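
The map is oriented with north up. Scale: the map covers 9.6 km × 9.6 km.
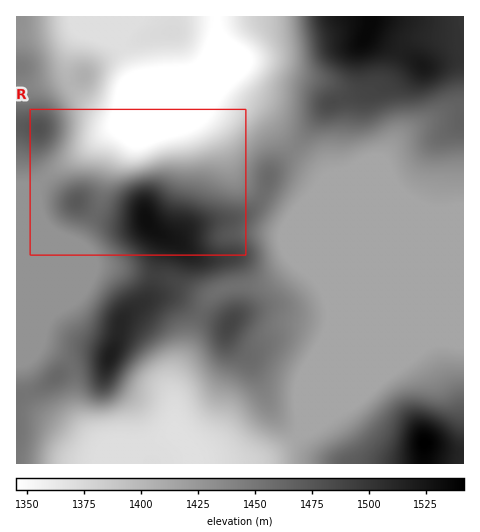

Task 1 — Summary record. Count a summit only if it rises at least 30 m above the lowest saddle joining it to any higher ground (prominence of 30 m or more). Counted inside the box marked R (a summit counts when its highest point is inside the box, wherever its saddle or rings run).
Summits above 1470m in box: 2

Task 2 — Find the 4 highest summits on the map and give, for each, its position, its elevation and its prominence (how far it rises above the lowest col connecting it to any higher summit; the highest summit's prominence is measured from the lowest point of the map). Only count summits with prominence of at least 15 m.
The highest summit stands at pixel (425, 442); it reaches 1542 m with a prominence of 197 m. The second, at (147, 221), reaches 1531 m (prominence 91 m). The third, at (110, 356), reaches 1519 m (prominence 26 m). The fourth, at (230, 323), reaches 1488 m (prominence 24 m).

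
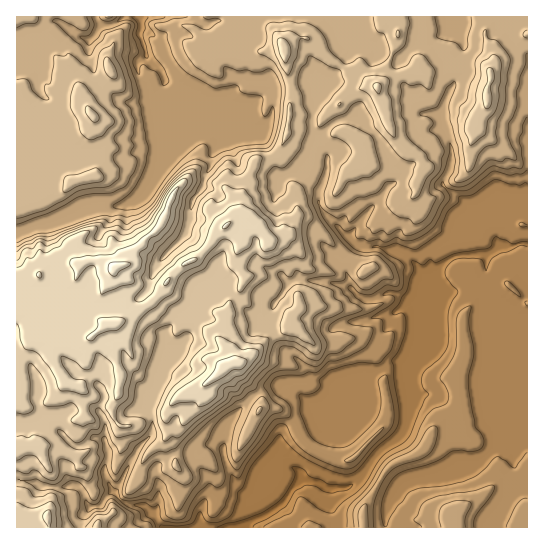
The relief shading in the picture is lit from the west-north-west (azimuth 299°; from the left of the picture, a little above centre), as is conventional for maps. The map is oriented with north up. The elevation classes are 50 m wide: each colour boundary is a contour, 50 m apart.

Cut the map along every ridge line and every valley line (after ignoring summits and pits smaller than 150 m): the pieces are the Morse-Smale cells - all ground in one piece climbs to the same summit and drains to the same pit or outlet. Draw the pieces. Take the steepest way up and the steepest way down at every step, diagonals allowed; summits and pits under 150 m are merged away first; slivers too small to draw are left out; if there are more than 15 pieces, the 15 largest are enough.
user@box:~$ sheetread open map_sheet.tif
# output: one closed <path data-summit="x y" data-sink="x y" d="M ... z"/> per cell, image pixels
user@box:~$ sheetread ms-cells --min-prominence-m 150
<path data-summit="115 267" data-sink="243 527" d="M453 16l-59 0 3 10 0 17-12 26-1 9-6 9-7-3-10-11-12-1-18-11-22-22-8-2-15 7-2 7 7 34 0 18-3 28-7 18-8 7-15 3-3 3-14 33-1 19-25 21-8 14-10 10-11 4-11 8-20 28-21 16-19 9-10 0-8-7 2-19 13-19 3-12-12-6-14-1-11 4-21-5-10 5-9 12-9 1-7 6-6 0 1 197 18 3 7 4 36 0 5 4 6 16-8 12 1 9 161 0 6-5 18-8 12-8 22-27 17 3 13 6 15-1 18-15 13-20 16-12 11-12 5-19 0-13-4-10 0-14 4-12 18-22 2-6-4-38 8-20 13-14 9-5 34-1 10-8 14 0 15-4-1-39-29 1-7 4-5 8-11-5-9-11-16-9-7-7 8-19 1-16-11-35 3-12 16-34 4-19z"/><path data-summit="115 267" data-sink="141 17" d="M393 16l-252 0-1 21 5 12 0 8-8 5 0 7 8 26 4 42 6 10 14 5 3-1-24 40-14 13-41 4-35 13-24 6-17 8-1 47 6 1 3-4 13-3 9-12 10-5 21 5 11-4 9 0 17 7-3 12-13 19-2 19 8 7 10 0 30-16 10-9 20-28 11-8 11-4 10-10 8-14 25-21 1-19 14-33 3-3 15-3 8-7 7-18 3-28 0-18-7-39 11-7 14 0 22 22 18 11 12 1 10 11 7 3 6-9 1-9 12-26 0-17z"/><path data-summit="454 519" data-sink="243 527" d="M527 244l-28 3-10 8-34 1-9 5-13 14-8 20 4 38-2 6-18 22-4 12 0 14 4 10 0 13-5 19-11 12-16 12-13 20-18 15-15 1-13-6-17-3-22 27-12 8-18 8-4 5 283-1z"/><path data-summit="93 115" data-sink="141 17" d="M139 16l-14 0-15 9-9 0-6-9-79 1 0 104 14-2 31 8 29-15 5 5-2 14 6 12-4 32-22 6-11 12-23 14-22 5 0 23 17-8 24-6 35-13 41-4 14-13 23-37-6-5-10-2-6-10-4-42-8-26 0-7 8-5 0-8-5-12 1-16z"/><path data-summit="487 98" data-sink="243 527" d="M527 16l-74 1 11 33-4 19-16 34-3 12 11 35-1 16-8 19 7 7 16 9 9 11 11 5 3-6 9-6 30-2z"/><path data-summit="93 115" data-sink="243 527" d="M90 112l-29 15-31-8-14 3 1 90 22-5 23-14 11-12 22-6 4-32-6-12 2-14z"/><path data-summit="47 517" data-sink="243 527" d="M23 480l-7 1 1 47 64-1 0-8 8-12-6-16-5-4-36 0-7-4z"/><path data-summit="115 267" data-sink="141 17" d="M123 16l-26 0-1 3 5 6 9 0 11-5z"/>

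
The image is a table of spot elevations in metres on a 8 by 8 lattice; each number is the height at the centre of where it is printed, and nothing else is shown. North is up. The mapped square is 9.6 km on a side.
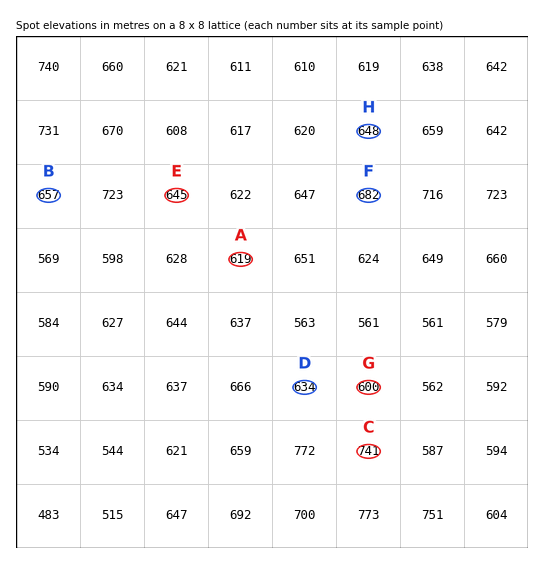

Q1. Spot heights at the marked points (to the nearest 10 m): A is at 620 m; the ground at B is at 660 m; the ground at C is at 740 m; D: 630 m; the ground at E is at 640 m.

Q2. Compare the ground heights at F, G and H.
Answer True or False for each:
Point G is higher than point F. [False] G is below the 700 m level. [True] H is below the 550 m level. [False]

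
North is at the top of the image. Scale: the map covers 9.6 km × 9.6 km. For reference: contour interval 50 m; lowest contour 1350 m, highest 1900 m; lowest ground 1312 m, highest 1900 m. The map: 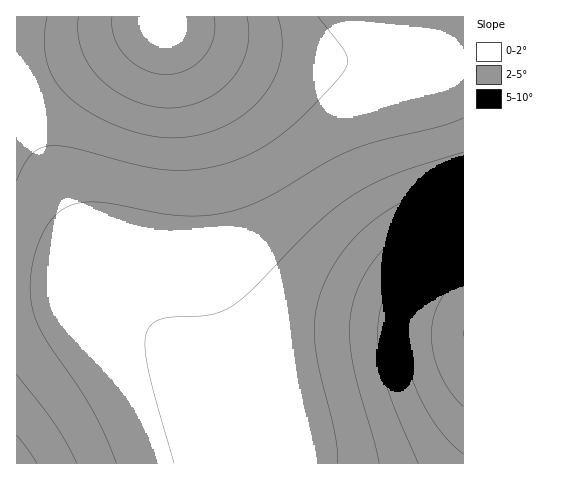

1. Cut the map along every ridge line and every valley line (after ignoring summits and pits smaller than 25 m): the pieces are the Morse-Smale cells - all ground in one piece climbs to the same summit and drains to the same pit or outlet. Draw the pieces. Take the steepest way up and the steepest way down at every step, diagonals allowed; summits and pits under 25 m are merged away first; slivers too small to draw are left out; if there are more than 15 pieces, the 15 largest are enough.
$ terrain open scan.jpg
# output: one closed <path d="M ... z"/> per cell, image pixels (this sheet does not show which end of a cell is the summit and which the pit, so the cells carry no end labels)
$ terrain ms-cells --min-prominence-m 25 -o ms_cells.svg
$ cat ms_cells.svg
<path d="M463 16l-446 0-1 274 65-1 15 2 21 9 23 16 32 31 23 29 9 19 10 42 11 27 238 0z"/><path d="M81 289l-65 2 0 172 208 1-10-27-12-48-24-35-30-31-25-20-13-7z"/>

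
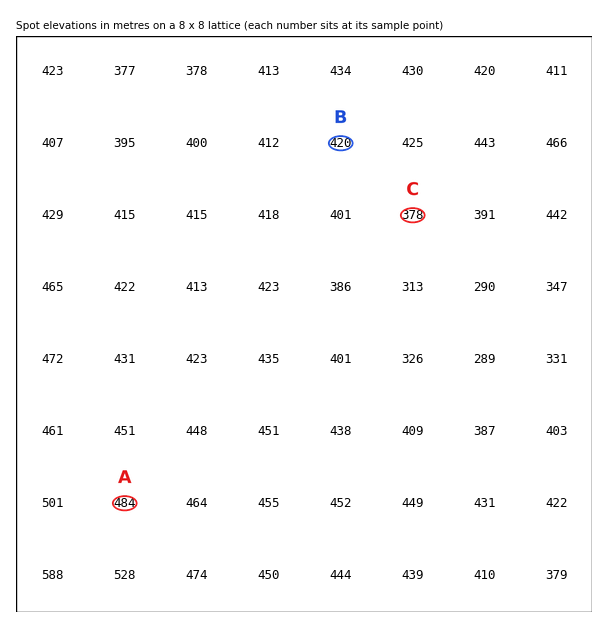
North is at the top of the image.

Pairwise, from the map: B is above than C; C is below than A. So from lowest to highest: C B A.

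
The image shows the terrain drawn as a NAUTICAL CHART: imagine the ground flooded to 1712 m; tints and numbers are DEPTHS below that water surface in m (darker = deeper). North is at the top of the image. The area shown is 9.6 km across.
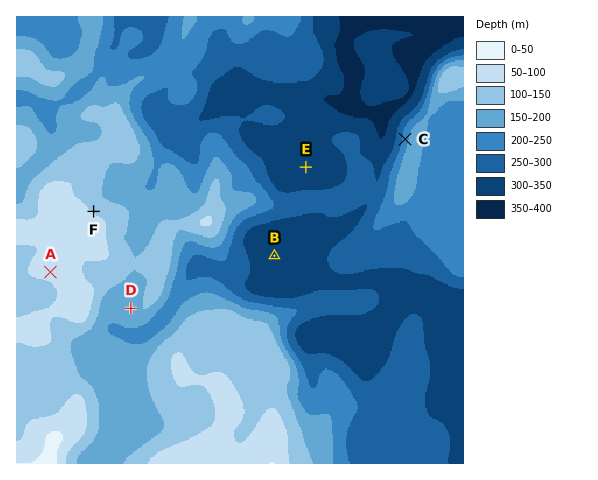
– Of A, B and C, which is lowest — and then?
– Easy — B C A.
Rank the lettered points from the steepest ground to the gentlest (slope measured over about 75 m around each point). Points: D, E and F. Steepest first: F D E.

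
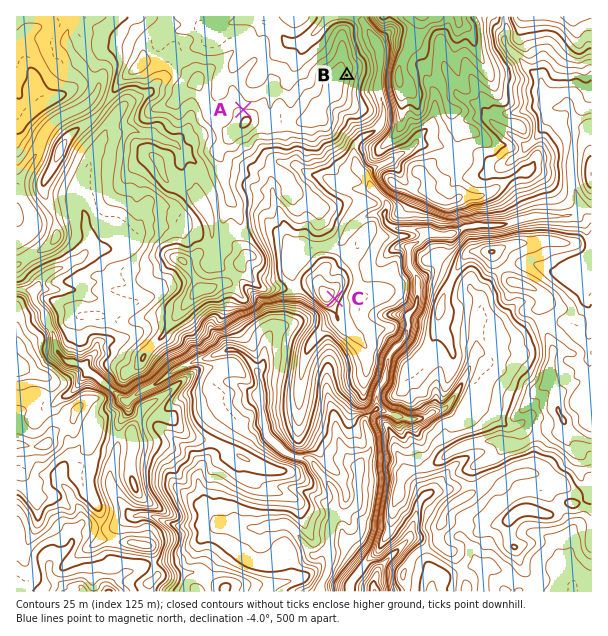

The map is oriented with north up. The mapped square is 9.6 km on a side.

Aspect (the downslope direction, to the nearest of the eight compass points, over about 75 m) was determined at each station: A N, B E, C SE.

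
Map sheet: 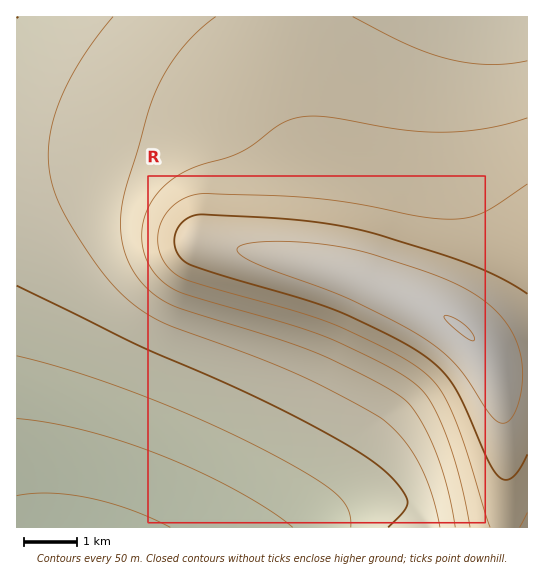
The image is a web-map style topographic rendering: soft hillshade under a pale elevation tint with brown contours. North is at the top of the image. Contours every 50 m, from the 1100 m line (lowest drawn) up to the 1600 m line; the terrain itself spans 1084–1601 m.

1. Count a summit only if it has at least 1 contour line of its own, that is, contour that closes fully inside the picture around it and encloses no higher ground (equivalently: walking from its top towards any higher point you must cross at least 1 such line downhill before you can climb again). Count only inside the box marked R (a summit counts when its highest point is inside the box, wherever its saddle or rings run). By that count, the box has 1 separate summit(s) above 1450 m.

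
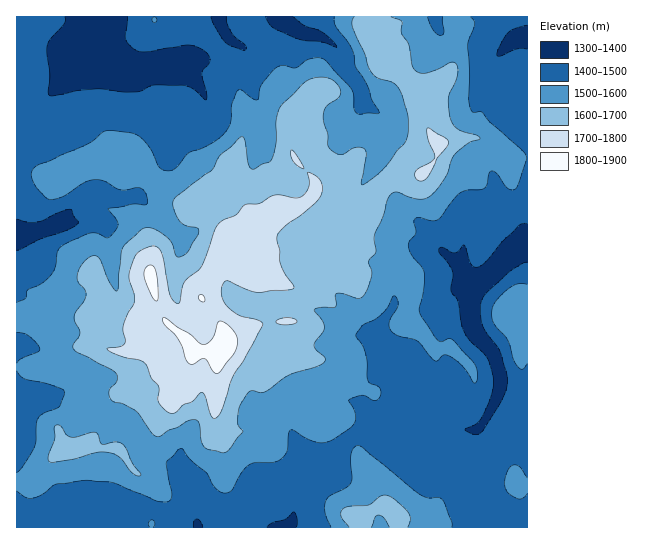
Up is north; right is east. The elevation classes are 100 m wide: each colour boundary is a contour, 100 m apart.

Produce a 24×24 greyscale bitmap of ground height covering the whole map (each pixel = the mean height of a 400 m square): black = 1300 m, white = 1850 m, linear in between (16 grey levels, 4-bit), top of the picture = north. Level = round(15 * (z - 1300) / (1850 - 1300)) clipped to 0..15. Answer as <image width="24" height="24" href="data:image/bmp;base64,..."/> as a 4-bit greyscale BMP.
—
<image width="24" height="24" href="data:image/bmp;base64,Qk2WAQAAAAAAAHYAAAAoAAAAGAAAABgAAAABAAQAAAAAACABAAATCwAAEwsAABAAAAAAAAAAAAAAABEREQAiIiIAMzMzAERERABVVVUAZmZmAHd3dwCIiIgAmZmZAKqqqgC7u7sAzMzMAN3d3QDu7u4A////AERERFU0VDRYmIZUVVVERWVFVURWeGVVVWdmaHVWZVRVZlVVVliYiGZ4dmVVVVVUVVeIh4iKh2ZlVUQzRUVniKurh2ZmVURUNUVnibzMmHdmZUVVNGZ3ms3euZiHVVVVNVaKu93u2pmHVVZTNmeJrN3Ny7qGVWVCVmZ5m9zcqqmXdmUyVlZ5i9rLvLqphmUxNUV4e8ms3buqh2QjIiNWaaic3Lqql2Q0QTMkV3iazcqaqGZURFVUVWiZqrupmIhlVVZmdmaJqJqpiap2ZlVmd1VomKqIiJuXdlRFZVRFd5mHdpuYZUNEREQ0ZpqHVpqGVEMzMzM0VnmmWJmFREMiISIjRGZkiZiFRDMiEzMzNERFmoZ1MzMhFFQzRCNHmYZlQw=="/>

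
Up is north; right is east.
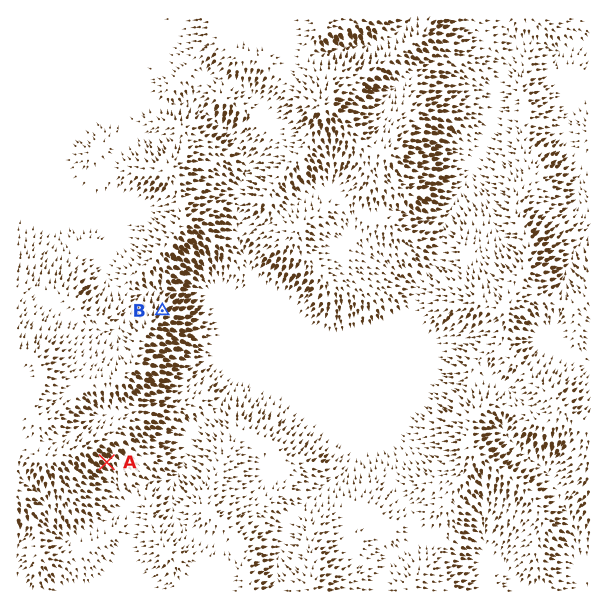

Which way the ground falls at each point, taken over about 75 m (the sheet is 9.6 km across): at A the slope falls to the SE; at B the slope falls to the NE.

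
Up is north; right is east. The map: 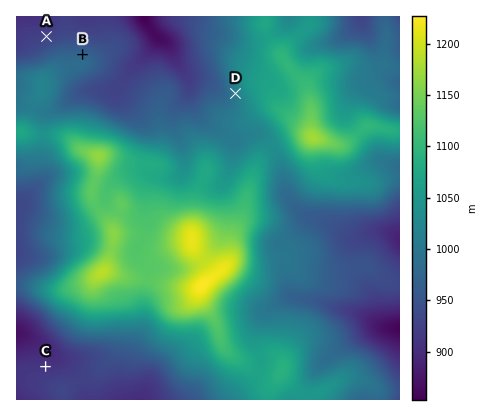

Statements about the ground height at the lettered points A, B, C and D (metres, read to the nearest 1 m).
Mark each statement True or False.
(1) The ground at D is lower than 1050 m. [True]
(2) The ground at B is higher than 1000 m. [False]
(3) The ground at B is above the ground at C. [True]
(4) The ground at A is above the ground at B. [False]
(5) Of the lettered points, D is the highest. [True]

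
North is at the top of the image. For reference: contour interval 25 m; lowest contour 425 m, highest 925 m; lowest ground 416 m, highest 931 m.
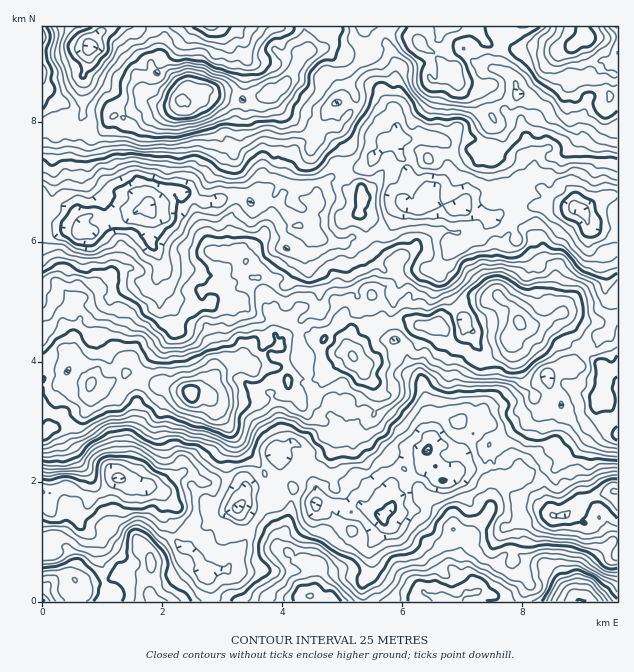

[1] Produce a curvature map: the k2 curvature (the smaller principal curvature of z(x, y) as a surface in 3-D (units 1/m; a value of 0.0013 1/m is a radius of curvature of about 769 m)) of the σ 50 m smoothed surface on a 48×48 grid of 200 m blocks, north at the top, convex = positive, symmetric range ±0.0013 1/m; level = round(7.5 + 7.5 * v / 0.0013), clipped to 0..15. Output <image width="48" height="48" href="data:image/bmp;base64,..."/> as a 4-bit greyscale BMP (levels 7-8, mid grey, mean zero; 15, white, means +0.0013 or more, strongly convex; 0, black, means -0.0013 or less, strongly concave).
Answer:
<image width="48" height="48" href="data:image/bmp;base64,Qk32BAAAAAAAAHYAAAAoAAAAMAAAADAAAAABAAQAAAAAAIAEAAATCwAAEwsAABAAAAAAAAAAAAAAABEREQAiIiIAMzMzAERERABVVVUAZmZmAHd3dwCIiIgAmZmZAKqqqgC7u7sAzMzMAN3d3QDu7u4A////ACJMQhSGV2M4ZZRqlqcHZHZZN4d0EHmphGJpQkRlNGJEJmZZhkEBRYp0OLZ0ADmrRISJJIVWNCIjQQAQI0VRVoVBV2QBJxNlMQCIFVNrcFN1N0d3i1hhaVNnVCJTTHd1ABIyQjhoQCYjFJmVlhEBVSRTQ0B3NohzRGhwMi2jFWNoYGgyIDV0MklUSIEEYlQyKSIRlgdiNWZJFHeUF1d2BGRKpDQCQQIhMwRxaVI0QDlQBUVVAjAiMyIYk1lTQAAltiiBBmREEmlUA1NDARU1U2hDU3lkQyQAIgABMTEAFXImIVSJBJVmQ1kxRFYlU4gzAEAEYAMiMSEkE4NnKGQkVFMRBGZZgIZXQ4h0EBQocDaEVENVI0NVVXMmQ0Q2M2dHJWaGI3NWcBQlYhNEJXeHJWInYohBJHRFaKVFVFOIMmM3lTIQSJVnQjUTVUglhgNniZdHYkJmRYV5czMmJlRngnM2lVA3lmRmZkQ5dJIpN2W3I4FHdFZIV0Q1ZSJ4WWVmYyVGhbFHSKOKJYJZVGNVd2JTECMkZFJGl1ZYd2M5KPSYMzSGFTJHW3A2VUETNyNlczZXlVZYRmVjA0SUVkGWVTA4RnVTIQY1dUYlgndFZ1WTS1ZkOTh4UyB3R6VqYAMxpVdVQ4lSRWeEh0JCNHmFZSRodlOKljMiZEqEVniFAhMzhzhxZkh0IBVWVQWnWDNUE1WEdnR1EjVydkpjaEdGUXiYIRWGl1VUE0dGR0VCVDpUMhNSQnVHZHh6AEQ6hUiEZEZzM4lBVUAjQHg4UkcwQlQWEYU2cVqVI2WKRDQyRWdFQ5Y5c5crQ3YGRZqGRoinEnhnV2JDNpdmZlMENWJ6cmQwRWylF1R3I3ZCeHZyJTM1doZUJVMkBBABJ2ZzIVUzFFd0V2hRRmeFeEZTVnVkaYNRGHRDR4xBM0lCJGcweVuGl0AFRCJGSWhyACMQRTQwhjAABpczZXhVVVczMEIiE4hydRZQaEVgJENDQRNTJIg3UYU2FaZ3M2dnZ1JVaFZgRIhDJUETNFQXcUQEM5WIJAAyACRFISEAakM0SHYzMzAAEVVkMzWYEjJEQHl2VUMEAjRZc0Q0ISUxEzRFNGa2JWM1ZDMmZHQ3UXZmREM1YyZZk1REQDMSRwIyYURCZTM2V2RUNUNlRyRplAhHlBIgdhizSJqFVGdEU1ZIhVNlVkVmVCVDtilhM1eDSnREQTd2dXh2d1aXdSNEZTVBZzJUExEARAJlViNleEdVN3R3d2MhVzaGNZhDYXEzAXyENWZUYyNhS3RliqhUZYZ2YVhjQ0Z2MVgyVVhUiFdwaVVVfJmEJohFQgOUMSNmdiIldCdwmHRAVChheYi1FpiDRyNzFBqlpnhxE1lyJVYgV3dwS7h2JGWXFUYhQiumlzkwOGRmZ4YwKGlDFYYRMAA1IEdVcQNItCADSlMjZiMwE3eYQCQjMUZXlFlIcEVUMEVINrd0BHMQA3VHQ0ZEU3lnlmREMqpVEmdGVpaLZ5MjAFQjdUQlVDMTI1YmU4QndGMjNUVrhw=="/>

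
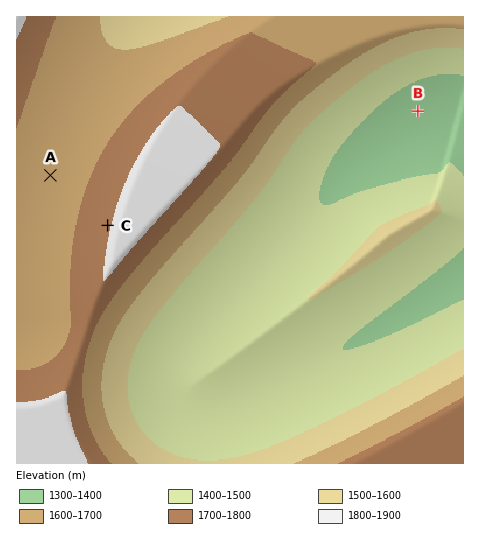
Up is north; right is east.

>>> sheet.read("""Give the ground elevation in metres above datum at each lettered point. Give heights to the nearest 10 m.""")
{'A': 1660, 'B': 1350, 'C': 1790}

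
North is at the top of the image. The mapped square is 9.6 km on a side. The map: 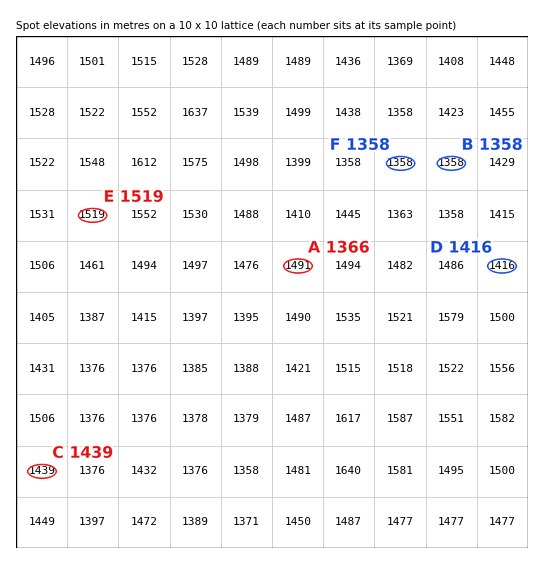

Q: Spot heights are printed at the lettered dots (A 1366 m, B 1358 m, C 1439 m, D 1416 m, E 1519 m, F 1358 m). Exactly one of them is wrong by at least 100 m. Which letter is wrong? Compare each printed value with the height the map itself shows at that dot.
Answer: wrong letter A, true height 1491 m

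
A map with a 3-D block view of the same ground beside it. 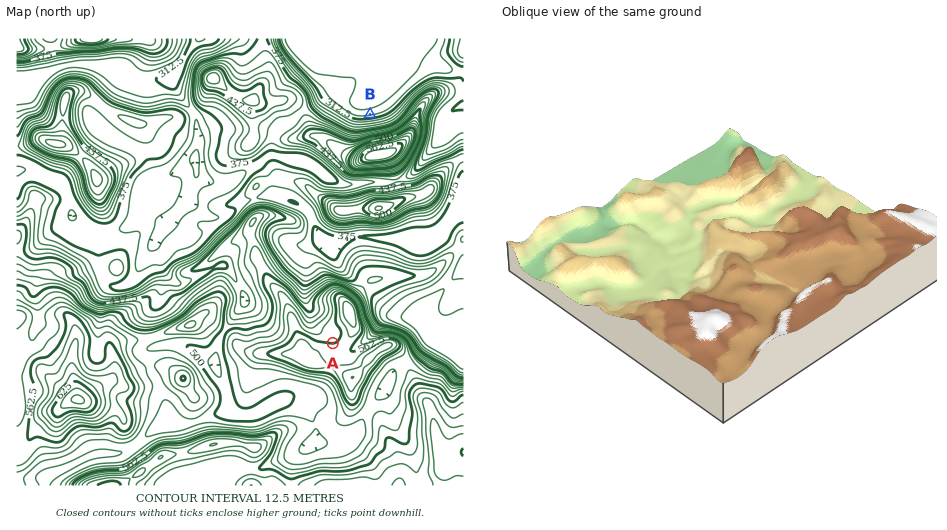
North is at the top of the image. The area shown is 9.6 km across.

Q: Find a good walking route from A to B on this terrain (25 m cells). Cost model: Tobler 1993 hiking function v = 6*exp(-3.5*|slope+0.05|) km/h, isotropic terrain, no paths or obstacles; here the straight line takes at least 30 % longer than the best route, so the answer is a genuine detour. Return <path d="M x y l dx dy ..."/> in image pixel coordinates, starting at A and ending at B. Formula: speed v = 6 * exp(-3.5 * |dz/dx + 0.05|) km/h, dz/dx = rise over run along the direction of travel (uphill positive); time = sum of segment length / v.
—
<path d="M333 343l-3-3-9-19 0-6-3-7-3-2-2-5 0-75 2-4 0-28 14-28 0-10 7-14 3-2 14-7 16-16 1-3"/>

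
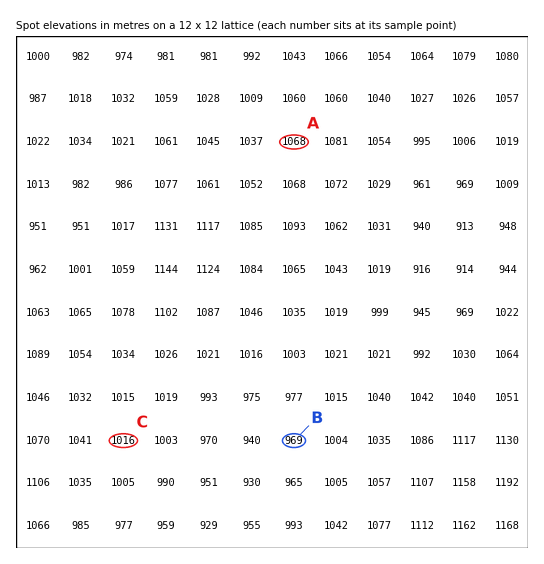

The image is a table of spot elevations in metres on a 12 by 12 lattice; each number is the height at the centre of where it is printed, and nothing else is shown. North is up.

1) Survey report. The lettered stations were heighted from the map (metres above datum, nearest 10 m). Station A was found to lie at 1070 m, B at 970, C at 1020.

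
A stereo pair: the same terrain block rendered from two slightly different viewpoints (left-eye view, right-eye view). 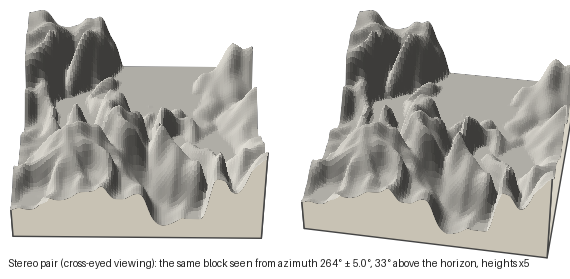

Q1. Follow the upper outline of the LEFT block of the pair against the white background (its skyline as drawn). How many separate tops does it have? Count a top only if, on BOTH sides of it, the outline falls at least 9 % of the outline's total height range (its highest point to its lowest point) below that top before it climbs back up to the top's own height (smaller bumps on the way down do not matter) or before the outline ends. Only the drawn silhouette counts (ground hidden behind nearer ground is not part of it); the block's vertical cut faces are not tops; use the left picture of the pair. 2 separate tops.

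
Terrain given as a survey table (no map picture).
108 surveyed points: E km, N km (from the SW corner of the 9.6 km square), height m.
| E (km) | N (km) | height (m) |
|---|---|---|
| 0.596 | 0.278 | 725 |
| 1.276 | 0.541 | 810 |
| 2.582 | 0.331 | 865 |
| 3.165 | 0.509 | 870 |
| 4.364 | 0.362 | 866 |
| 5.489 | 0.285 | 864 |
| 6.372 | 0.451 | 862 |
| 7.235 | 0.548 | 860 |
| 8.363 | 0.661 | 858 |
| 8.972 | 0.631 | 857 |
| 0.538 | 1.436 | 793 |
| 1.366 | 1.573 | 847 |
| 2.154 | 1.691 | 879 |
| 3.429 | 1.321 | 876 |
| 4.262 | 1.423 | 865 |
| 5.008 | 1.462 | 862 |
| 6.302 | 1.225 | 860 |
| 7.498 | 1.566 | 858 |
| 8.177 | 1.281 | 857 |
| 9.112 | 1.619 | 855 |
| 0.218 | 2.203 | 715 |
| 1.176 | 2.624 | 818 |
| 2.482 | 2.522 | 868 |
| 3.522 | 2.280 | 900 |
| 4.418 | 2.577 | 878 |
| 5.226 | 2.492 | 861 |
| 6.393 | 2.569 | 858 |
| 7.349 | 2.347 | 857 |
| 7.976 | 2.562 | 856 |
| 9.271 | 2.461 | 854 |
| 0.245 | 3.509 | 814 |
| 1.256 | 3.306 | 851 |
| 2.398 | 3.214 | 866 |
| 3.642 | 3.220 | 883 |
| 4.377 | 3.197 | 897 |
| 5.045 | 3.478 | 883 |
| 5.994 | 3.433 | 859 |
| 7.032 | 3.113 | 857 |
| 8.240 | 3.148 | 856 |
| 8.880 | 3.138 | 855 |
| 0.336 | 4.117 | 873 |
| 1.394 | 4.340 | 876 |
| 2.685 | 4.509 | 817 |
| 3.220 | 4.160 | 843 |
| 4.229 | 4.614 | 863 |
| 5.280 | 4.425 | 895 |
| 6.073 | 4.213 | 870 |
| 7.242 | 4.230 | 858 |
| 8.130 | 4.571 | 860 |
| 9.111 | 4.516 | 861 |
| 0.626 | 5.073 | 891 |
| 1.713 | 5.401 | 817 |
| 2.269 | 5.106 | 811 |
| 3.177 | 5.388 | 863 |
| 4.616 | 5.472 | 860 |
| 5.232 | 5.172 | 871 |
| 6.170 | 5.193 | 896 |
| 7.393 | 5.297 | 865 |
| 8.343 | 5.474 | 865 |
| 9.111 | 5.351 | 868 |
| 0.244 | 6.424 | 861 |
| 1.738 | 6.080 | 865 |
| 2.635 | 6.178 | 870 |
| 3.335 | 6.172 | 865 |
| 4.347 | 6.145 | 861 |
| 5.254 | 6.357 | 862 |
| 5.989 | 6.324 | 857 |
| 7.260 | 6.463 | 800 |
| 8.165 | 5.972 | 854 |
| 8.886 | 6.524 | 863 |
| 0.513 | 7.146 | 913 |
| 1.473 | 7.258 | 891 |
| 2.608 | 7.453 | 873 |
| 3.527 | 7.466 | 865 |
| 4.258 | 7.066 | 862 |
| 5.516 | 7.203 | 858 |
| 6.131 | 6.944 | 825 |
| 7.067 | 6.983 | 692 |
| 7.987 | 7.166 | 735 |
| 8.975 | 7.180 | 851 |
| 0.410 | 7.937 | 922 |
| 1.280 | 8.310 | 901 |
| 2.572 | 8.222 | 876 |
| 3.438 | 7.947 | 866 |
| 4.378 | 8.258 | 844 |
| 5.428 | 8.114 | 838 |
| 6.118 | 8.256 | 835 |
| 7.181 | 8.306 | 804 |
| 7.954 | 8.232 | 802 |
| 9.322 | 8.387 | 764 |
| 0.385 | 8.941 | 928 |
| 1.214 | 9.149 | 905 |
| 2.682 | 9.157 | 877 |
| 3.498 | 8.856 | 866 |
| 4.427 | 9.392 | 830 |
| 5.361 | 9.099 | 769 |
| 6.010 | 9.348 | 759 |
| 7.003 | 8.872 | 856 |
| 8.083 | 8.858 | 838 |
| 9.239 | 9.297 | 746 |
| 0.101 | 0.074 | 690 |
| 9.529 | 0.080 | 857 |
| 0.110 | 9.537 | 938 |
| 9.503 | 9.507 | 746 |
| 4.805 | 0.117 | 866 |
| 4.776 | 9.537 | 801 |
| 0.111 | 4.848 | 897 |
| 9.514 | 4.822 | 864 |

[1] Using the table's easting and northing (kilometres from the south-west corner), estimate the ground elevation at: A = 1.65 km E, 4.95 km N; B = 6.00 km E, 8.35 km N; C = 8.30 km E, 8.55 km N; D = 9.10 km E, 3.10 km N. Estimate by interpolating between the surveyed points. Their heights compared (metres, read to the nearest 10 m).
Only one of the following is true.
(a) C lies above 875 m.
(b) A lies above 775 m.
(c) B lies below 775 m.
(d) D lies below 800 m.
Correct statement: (b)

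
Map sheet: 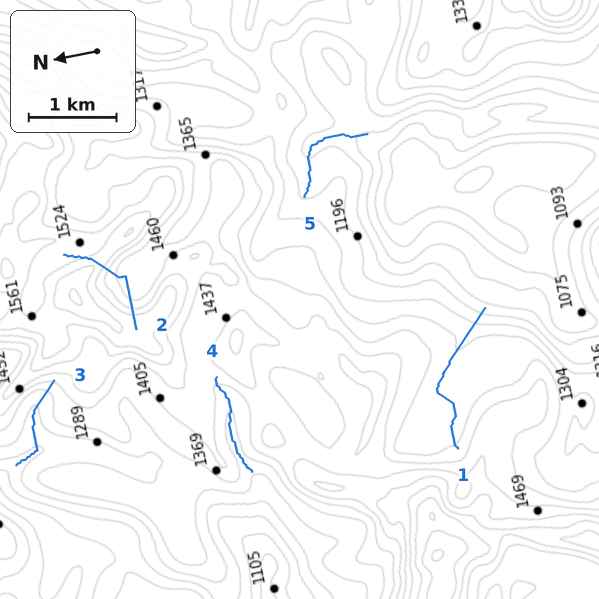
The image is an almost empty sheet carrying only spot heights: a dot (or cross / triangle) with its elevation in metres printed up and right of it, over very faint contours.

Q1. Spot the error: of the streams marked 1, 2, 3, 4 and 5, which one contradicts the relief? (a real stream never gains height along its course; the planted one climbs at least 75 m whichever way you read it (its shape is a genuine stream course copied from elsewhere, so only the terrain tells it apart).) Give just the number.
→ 2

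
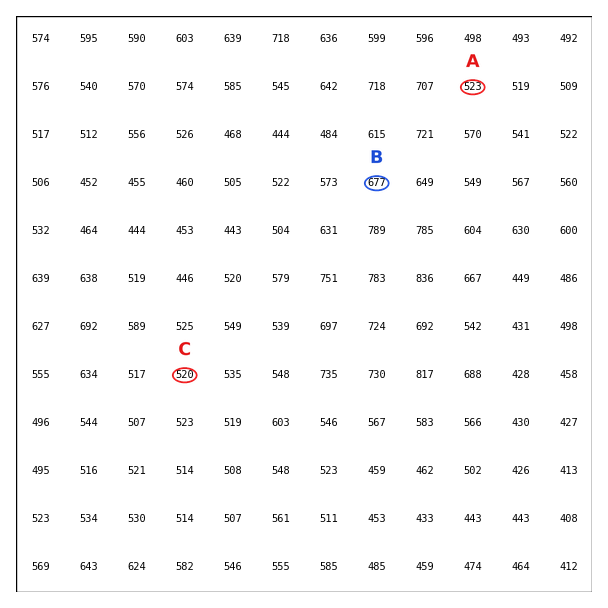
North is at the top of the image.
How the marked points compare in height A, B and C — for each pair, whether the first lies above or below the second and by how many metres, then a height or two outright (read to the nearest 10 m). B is above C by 160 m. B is above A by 160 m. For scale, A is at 520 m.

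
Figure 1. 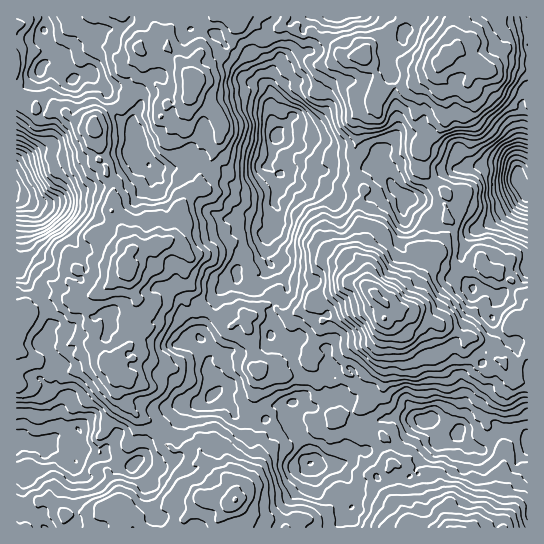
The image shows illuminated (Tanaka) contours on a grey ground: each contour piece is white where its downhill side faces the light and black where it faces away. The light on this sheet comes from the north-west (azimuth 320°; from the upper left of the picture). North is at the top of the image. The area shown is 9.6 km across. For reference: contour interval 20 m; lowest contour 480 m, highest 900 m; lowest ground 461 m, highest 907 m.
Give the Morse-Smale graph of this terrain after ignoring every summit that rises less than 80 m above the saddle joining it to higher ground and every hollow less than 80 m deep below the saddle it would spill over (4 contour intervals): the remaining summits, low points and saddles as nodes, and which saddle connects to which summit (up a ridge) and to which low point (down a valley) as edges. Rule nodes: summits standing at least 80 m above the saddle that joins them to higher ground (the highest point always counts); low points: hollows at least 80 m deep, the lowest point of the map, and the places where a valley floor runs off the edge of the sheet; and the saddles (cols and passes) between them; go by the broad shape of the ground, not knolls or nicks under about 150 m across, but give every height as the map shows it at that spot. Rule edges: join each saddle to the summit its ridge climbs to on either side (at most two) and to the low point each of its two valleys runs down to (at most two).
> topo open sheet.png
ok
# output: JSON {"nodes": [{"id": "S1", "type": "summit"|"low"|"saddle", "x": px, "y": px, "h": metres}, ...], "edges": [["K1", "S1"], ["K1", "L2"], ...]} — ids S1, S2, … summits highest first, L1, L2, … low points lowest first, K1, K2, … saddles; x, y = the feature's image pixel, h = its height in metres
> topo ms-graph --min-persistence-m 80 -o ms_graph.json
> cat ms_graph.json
{"nodes": [
{"id": "S1", "type": "summit", "x": 377, "y": 297, "h": 907},
{"id": "S2", "type": "summit", "x": 449, "y": 55, "h": 878},
{"id": "S3", "type": "summit", "x": 125, "y": 263, "h": 836},
{"id": "S4", "type": "summit", "x": 459, "y": 527, "h": 823},
{"id": "S5", "type": "summit", "x": 235, "y": 501, "h": 822},
{"id": "L1", "type": "low", "x": 518, "y": 178, "h": 461},
{"id": "L2", "type": "low", "x": 17, "y": 187, "h": 472},
{"id": "L3", "type": "low", "x": 275, "y": 138, "h": 549},
{"id": "L4", "type": "low", "x": 423, "y": 422, "h": 588},
{"id": "L5", "type": "low", "x": 18, "y": 441, "h": 601},
{"id": "K1", "type": "saddle", "x": 303, "y": 33, "h": 739},
{"id": "K2", "type": "saddle", "x": 205, "y": 165, "h": 736},
{"id": "K3", "type": "saddle", "x": 433, "y": 183, "h": 715},
{"id": "K4", "type": "saddle", "x": 159, "y": 429, "h": 712},
{"id": "K5", "type": "saddle", "x": 211, "y": 314, "h": 709},
{"id": "K6", "type": "saddle", "x": 273, "y": 306, "h": 700},
{"id": "K7", "type": "saddle", "x": 390, "y": 447, "h": 677},
{"id": "K8", "type": "saddle", "x": 258, "y": 414, "h": 665}],
"edges": [["K1", "S2"], ["K1", "L1"], ["K1", "L3"], ["K2", "S2"], ["K2", "S3"], ["K2", "L2"], ["K2", "L3"], ["K3", "S1"], ["K3", "S2"], ["K3", "L1"], ["K3", "L3"], ["K4", "S3"], ["K4", "S5"], ["K4", "L4"], ["K4", "L5"], ["K5", "S1"], ["K5", "S3"], ["K5", "L3"], ["K5", "L4"], ["K6", "S1"], ["K6", "L3"], ["K6", "L4"], ["K7", "S1"], ["K7", "S4"], ["K7", "L4"], ["K8", "S1"], ["K8", "S5"], ["K8", "L4"]]}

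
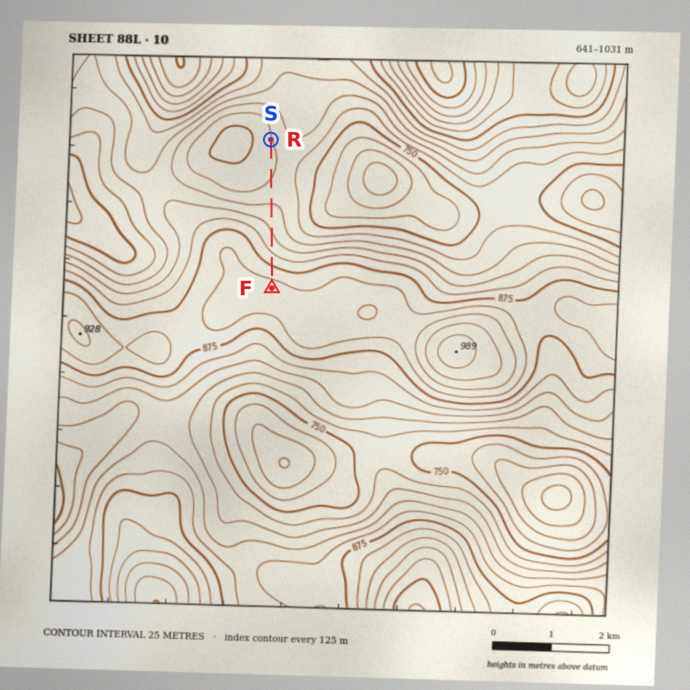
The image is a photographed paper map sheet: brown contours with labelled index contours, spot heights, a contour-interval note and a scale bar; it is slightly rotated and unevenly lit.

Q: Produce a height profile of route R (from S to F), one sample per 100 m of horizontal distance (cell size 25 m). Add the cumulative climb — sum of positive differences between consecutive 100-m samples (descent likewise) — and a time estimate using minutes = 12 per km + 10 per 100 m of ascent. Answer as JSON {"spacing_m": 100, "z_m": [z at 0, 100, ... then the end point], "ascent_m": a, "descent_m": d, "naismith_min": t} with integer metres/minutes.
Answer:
{"spacing_m": 100, "z_m": [773, 772, 770, 770, 770, 771, 773, 776, 780, 786, 792, 799, 804, 810, 815, 820, 825, 830, 836, 843, 853, 863, 874, 885, 896, 905, 911, 911], "ascent_m": 141, "descent_m": 3, "naismith_min": 45}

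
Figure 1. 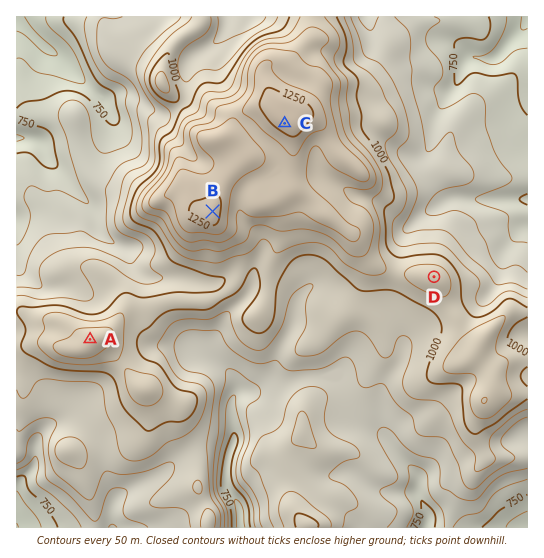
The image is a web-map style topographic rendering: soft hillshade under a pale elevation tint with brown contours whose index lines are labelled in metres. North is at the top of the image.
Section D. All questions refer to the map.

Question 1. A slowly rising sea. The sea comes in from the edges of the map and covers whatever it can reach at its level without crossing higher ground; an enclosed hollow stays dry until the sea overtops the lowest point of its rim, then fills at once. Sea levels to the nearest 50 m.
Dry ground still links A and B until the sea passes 1000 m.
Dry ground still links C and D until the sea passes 1050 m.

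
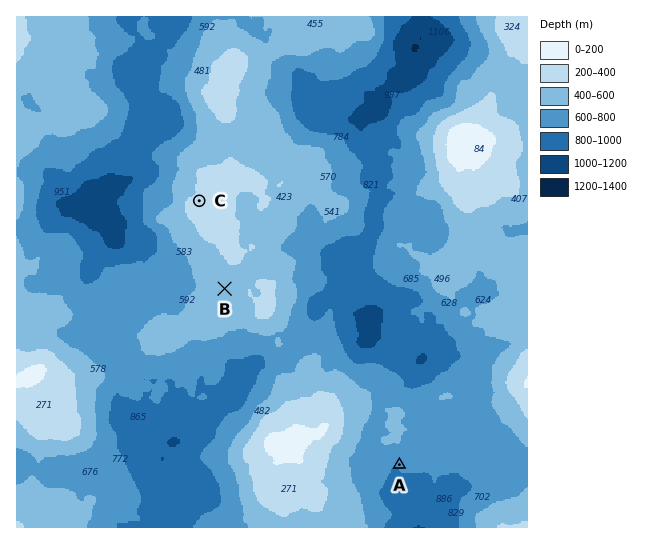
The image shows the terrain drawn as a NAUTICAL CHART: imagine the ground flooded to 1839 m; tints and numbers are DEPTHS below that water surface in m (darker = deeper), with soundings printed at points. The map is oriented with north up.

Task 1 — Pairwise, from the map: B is below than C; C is above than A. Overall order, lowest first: A B C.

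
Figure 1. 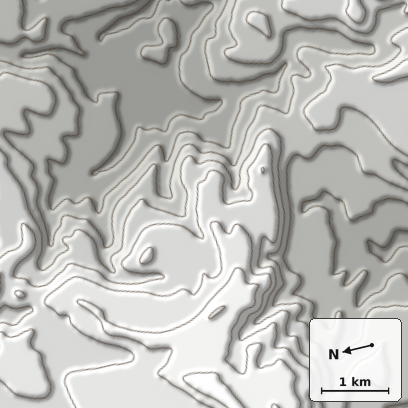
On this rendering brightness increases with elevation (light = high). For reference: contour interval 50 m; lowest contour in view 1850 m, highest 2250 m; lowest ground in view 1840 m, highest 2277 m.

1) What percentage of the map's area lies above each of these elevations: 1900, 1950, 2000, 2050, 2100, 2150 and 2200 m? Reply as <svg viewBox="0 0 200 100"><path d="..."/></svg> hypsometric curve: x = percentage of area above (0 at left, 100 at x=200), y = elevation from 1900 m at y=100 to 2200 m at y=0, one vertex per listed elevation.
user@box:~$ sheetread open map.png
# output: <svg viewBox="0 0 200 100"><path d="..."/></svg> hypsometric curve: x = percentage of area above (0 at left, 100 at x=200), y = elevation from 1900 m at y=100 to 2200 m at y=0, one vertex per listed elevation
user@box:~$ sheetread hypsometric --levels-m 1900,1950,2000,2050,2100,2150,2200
<svg viewBox="0 0 200 100"><path d="M183 100l-29-17-35-16-31-17-25-17-26-16-24-17"/></svg>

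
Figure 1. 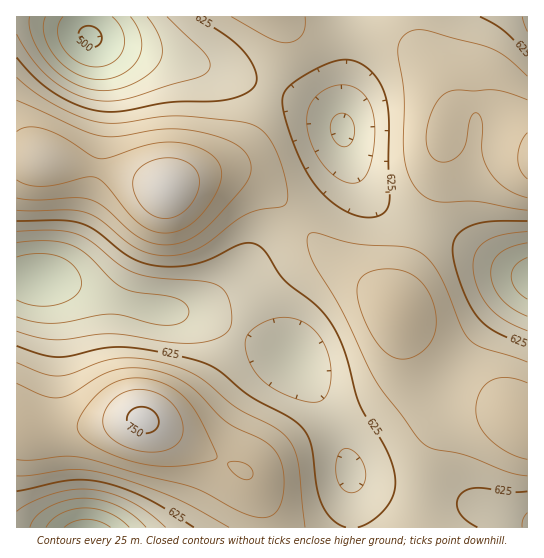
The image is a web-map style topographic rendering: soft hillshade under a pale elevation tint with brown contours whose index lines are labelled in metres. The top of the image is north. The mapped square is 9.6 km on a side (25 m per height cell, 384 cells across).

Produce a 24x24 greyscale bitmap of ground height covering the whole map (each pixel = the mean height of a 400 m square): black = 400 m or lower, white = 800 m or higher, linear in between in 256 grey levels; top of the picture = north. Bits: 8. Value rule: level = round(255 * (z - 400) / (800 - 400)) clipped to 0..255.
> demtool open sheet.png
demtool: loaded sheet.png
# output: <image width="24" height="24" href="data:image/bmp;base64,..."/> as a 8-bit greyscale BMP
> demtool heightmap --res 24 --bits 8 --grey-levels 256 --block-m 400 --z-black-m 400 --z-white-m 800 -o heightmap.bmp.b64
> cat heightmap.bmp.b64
<image width="24" height="24" href="data:image/bmp;base64,Qk12BgAAAAAAADYEAAAoAAAAGAAAABgAAAABAAgAAAAAAEACAAATCwAAEwsAAAABAAAAAAAAAAAAAAEBAQACAgIAAwMDAAQEBAAFBQUABgYGAAcHBwAICAgACQkJAAoKCgALCwsADAwMAA0NDQAODg4ADw8PABAQEAAREREAEhISABMTEwAUFBQAFRUVABYWFgAXFxcAGBgYABkZGQAaGhoAGxsbABwcHAAdHR0AHh4eAB8fHwAgICAAISEhACIiIgAjIyMAJCQkACUlJQAmJiYAJycnACgoKAApKSkAKioqACsrKwAsLCwALS0tAC4uLgAvLy8AMDAwADExMQAyMjIAMzMzADQ0NAA1NTUANjY2ADc3NwA4ODgAOTk5ADo6OgA7OzsAPDw8AD09PQA+Pj4APz8/AEBAQABBQUEAQkJCAENDQwBEREQARUVFAEZGRgBHR0cASEhIAElJSQBKSkoAS0tLAExMTABNTU0ATk5OAE9PTwBQUFAAUVFRAFJSUgBTU1MAVFRUAFVVVQBWVlYAV1dXAFhYWABZWVkAWlpaAFtbWwBcXFwAXV1dAF5eXgBfX18AYGBgAGFhYQBiYmIAY2NjAGRkZABlZWUAZmZmAGdnZwBoaGgAaWlpAGpqagBra2sAbGxsAG1tbQBubm4Ab29vAHBwcABxcXEAcnJyAHNzcwB0dHQAdXV1AHZ2dgB3d3cAeHh4AHl5eQB6enoAe3t7AHx8fAB9fX0Afn5+AH9/fwCAgIAAgYGBAIKCggCDg4MAhISEAIWFhQCGhoYAh4eHAIiIiACJiYkAioqKAIuLiwCMjIwAjY2NAI6OjgCPj48AkJCQAJGRkQCSkpIAk5OTAJSUlACVlZUAlpaWAJeXlwCYmJgAmZmZAJqamgCbm5sAnJycAJ2dnQCenp4An5+fAKCgoAChoaEAoqKiAKOjowCkpKQApaWlAKampgCnp6cAqKioAKmpqQCqqqoAq6urAKysrACtra0Arq6uAK+vrwCwsLAAsbGxALKysgCzs7MAtLS0ALW1tQC2trYAt7e3ALi4uAC5ubkAurq6ALu7uwC8vLwAvb29AL6+vgC/v78AwMDAAMHBwQDCwsIAw8PDAMTExADFxcUAxsbGAMfHxwDIyMgAycnJAMrKygDLy8sAzMzMAM3NzQDOzs4Az8/PANDQ0ADR0dEA0tLSANPT0wDU1NQA1dXVANbW1gDX19cA2NjYANnZ2QDa2toA29vbANzc3ADd3d0A3t7eAN/f3wDg4OAA4eHhAOLi4gDj4+MA5OTkAOXl5QDm5uYA5+fnAOjo6ADp6ekA6urqAOvr6wDs7OwA7e3tAO7u7gDv7+8A8PDwAPHx8QDy8vIA8/PzAPT09AD19fUA9vb2APf39wD4+PgA+fn5APr6+gD7+/sA/Pz8AP39/QD+/v4A////AHdmWFRdboCOmaOrr6ufkouNlJmYko2Jg4h/dnR8ipeiqrK4ua+di4KEjpWWkY2NjaCcmJmhq7O3uby/vLCbh32BjZaZl5aan7SzsrbAys3Jw7+8t6qXhn+EkJqen6Kqsb27vMXS3d3TxbmxqZ6QhoSLlp6ipau1vLu3ucTU393Qvayglo2Fg4iSnKKkp6+4vLCqrLbFzsu+rJ2Qhn16foqYoqWlp62ztaCamqKrr6uil46FfHRzfI2fqauopqipp4yHh4uPjomFg4OBe3V1gJOns7SupqCblHZyc3d4dXFxdn2Af3x+ip2wu7uxpJaKfmBfYmhsbWxudHyChIaLlqa1vbuwnop4aVVVW2Vvdnp8foGEiI6Wn6qzt7SoloFtXltaYW5+jJWXkoyJjJSco6epqqeekH9uYnJxdoGUp7S0qZuSkpieoJ6cnJyYkIZ9dpOSk5urvszMv62fm52emZOQk5eZl5SSkrGysLK8zNnZzbuspaCakIiIkJqgoqKlrMTGwr/DztjZz8G0qqCThX2BkKCpq6uxu8nLxb++xMrLxbuyqJyKenN8kKWvsK+0v8LBuK+rrrO0saynoZWDc256kKWwsa+zu7Wsn5SQk5ibmpmZl5CCdXF8kaSvsa+xtaOSf3JxeICFh4mNkZCIf3yElKStr6+vrY93YFRXY3B5foOKkpWSjYqPmaSqq6upoX1iS0JIWWt3f4aPmJ2blpOWnKKkpKKdknNbSEFKXHB/iZKco6WfmJOVmp6empaQhg=="/>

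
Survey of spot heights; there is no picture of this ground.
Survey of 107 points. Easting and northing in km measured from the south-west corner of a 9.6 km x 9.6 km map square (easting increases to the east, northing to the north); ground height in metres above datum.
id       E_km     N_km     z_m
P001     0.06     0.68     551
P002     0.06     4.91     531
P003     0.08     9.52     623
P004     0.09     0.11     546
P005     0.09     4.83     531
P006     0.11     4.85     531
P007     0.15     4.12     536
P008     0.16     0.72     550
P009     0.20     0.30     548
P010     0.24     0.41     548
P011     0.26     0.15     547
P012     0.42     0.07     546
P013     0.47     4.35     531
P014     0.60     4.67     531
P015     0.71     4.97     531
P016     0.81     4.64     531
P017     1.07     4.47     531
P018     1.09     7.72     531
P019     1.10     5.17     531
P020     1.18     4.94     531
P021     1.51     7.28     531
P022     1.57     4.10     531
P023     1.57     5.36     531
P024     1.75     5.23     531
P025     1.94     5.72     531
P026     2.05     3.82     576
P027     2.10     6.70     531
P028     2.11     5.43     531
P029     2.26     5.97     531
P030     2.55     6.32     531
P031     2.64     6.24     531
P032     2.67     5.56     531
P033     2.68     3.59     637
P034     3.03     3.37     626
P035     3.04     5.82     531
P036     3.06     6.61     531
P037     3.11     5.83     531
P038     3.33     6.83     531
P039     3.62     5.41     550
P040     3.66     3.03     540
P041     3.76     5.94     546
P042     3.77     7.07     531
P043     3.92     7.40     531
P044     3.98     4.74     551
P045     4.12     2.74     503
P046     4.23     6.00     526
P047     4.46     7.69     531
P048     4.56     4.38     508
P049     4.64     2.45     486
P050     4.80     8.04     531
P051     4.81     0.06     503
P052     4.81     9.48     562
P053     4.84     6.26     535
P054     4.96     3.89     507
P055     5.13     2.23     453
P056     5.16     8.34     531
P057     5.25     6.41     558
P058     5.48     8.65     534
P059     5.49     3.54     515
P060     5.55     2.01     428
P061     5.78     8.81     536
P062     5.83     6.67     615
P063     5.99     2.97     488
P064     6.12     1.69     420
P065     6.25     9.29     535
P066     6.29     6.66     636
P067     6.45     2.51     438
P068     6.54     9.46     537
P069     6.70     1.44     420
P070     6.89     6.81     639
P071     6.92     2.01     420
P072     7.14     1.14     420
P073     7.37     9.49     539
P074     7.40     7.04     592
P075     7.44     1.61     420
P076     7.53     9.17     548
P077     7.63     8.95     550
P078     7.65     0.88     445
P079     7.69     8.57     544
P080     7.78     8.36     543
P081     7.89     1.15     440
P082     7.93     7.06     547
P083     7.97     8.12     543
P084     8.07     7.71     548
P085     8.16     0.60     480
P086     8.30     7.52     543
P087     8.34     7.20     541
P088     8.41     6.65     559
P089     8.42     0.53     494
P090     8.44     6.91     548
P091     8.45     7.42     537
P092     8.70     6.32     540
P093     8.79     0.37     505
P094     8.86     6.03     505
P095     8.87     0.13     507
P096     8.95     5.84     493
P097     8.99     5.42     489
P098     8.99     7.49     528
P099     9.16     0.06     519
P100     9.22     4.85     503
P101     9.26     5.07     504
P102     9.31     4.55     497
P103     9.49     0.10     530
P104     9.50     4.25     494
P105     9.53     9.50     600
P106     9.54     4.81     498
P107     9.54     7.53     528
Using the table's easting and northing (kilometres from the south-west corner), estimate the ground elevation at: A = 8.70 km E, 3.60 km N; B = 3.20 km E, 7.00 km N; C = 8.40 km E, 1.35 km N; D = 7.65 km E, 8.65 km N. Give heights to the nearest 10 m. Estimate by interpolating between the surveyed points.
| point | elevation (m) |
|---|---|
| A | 480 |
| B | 530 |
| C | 440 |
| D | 550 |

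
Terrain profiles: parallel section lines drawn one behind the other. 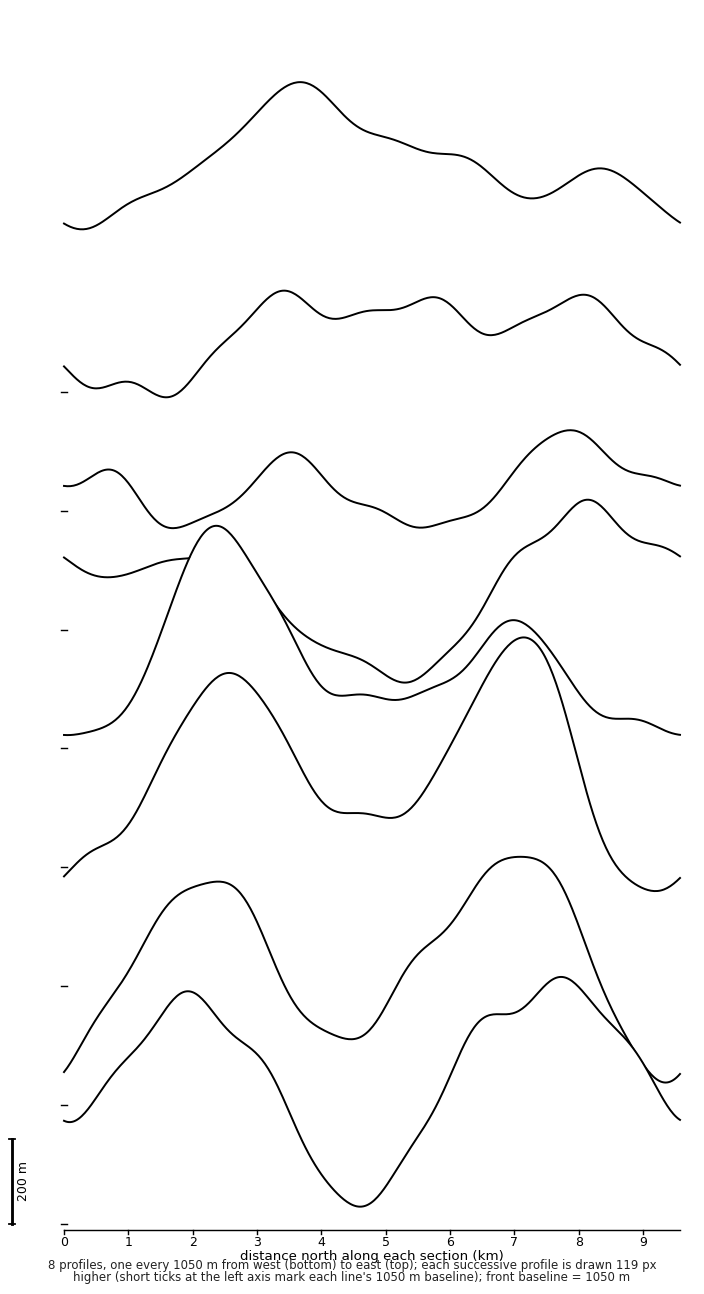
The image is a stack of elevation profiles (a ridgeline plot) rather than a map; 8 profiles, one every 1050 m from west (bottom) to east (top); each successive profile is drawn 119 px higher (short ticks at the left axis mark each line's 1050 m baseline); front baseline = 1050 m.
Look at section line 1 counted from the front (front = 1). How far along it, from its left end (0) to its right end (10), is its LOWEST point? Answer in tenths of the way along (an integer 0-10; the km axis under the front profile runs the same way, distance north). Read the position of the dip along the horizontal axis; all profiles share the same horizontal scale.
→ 5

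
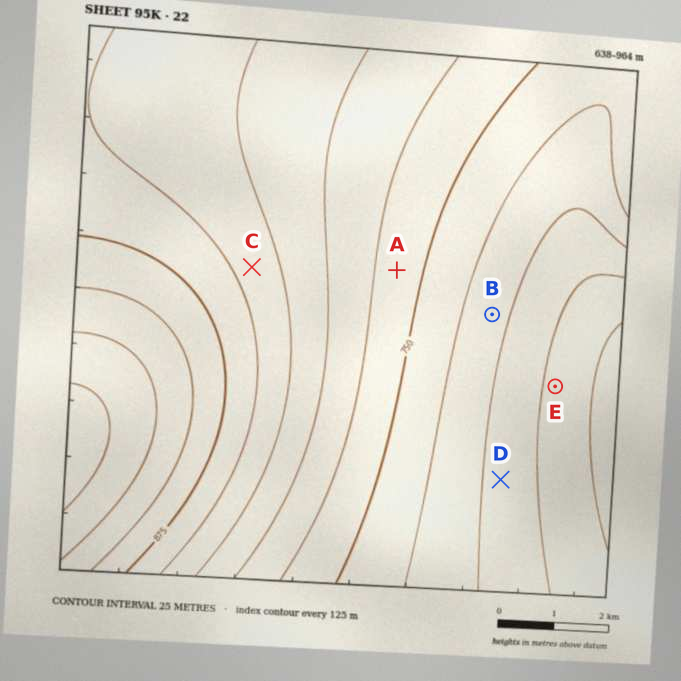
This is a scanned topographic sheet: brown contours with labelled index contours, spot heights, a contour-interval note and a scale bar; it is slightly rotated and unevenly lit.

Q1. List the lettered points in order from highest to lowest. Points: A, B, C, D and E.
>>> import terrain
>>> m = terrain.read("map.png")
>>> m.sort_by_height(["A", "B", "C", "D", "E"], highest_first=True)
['C', 'A', 'B', 'D', 'E']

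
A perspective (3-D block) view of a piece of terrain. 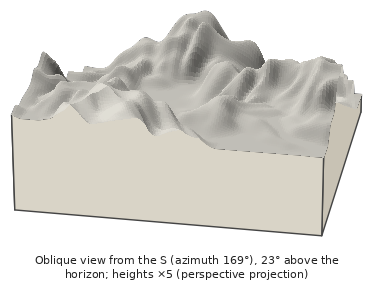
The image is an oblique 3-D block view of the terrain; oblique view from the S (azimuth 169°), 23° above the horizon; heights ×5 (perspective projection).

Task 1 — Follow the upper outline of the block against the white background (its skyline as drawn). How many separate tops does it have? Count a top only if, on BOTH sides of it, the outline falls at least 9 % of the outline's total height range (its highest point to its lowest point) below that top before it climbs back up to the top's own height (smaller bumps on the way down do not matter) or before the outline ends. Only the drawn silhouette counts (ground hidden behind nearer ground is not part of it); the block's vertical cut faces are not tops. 2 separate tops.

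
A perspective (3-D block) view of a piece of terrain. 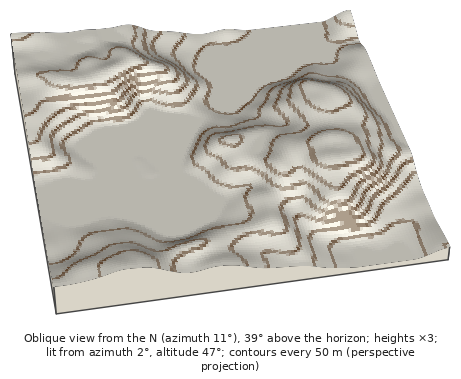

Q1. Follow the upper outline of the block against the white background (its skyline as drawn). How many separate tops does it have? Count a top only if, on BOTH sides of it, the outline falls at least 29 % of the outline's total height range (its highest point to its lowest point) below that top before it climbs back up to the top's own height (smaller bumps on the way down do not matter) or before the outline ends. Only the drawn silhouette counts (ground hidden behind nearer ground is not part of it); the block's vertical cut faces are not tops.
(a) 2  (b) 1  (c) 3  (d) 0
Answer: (d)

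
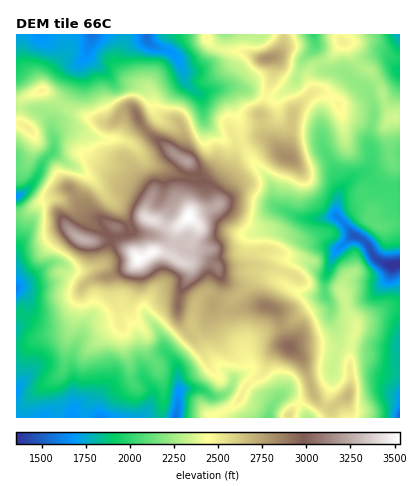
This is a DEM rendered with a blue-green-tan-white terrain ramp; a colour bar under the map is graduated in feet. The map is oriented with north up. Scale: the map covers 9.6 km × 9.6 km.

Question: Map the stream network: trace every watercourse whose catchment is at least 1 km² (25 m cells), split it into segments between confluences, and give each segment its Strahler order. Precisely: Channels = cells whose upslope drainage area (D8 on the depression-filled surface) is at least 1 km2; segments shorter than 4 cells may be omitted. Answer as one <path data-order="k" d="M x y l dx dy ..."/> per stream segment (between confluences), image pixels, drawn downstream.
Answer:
<path data-order="1" d="M100 400l0 18"/><path data-order="1" d="M276 400l-2 4-4 8 0 6-2 0"/><path data-order="1" d="M400 396l0 22"/><path data-order="2" d="M178 392l0 10 0 2 0 6-2 8"/><path data-order="1" d="M16 388l0 4"/><path data-order="2" d="M234 380l-2 4-2 6-6 4-6 2-6 0-10-6-20 0-4 2"/><path data-order="1" d="M140 364l2 12 10 12 0 12-6 12-4 6-42 0"/><path data-order="1" d="M336 360l0-6 2-6 0-14-6-12-2-4 0-14-2-4-4-8"/><path data-order="1" d="M246 352l2 10 0 8-4 4-6 2-4 4"/><path data-order="1" d="M82 334l-6 10-4 12 0 62"/><path data-order="1" d="M194 312l-2 4 0 12 8 8 8 16 26 26 0 2"/><path data-order="1" d="M146 302l-2 2 0 8 14 18 4 6 0 10 2 4 10 10 2 4 2 28"/><path data-order="2" d="M324 292l0-12 10-26 16-18 6 2"/><path data-order="1" d="M266 276l10 4 2 0 22 14 8 0 0 2 16 0 0-4"/><path data-order="1" d="M390 274l0-8 6 0 2-2"/><path data-order="1" d="M70 268l-8-4-10-2-6 4-14 14-10 4-6 4"/><path data-order="1" d="M18 252l-2 2 0 34"/><path data-order="1" d="M246 240l6-6 8-2 4 0 20 0 14-14 28 0 2 0"/><path data-order="3" d="M356 238l6 0 6 8 4 8 6 6 10 4 10 0"/><path data-order="1" d="M130 226l-10-16-36-38-6-4-10-4-10-10-6 0"/><path data-order="3" d="M340 220l10 10 2 4 4 4"/><path data-order="2" d="M328 218l8-2 4 4"/><path data-order="1" d="M48 198l-6 0-10-8-4 0-6 4"/><path data-order="2" d="M338 196l-2 20 4 4"/><path data-order="2" d="M22 194l-2 2-4 0"/><path data-order="1" d="M266 176l4 4 2 4 0 14 0 2 8 8 2 0 10 6 8 4 28 0"/><path data-order="1" d="M156 166l-6-2-22-22-8-2-24-2-6-2-4-4-4-2-20 0-8 8 0 10"/><path data-order="2" d="M52 154l-10 8-2 8-4 10-14 14"/><path data-order="2" d="M54 148l-2 6"/><path data-order="1" d="M322 142l2 8 6 10 6 12 0 6 2 6 0 12"/><path data-order="1" d="M52 134l2 2 0 12"/><path data-order="1" d="M204 122l0-4 0-14-2-4-4-6"/><path data-order="2" d="M198 94l-14-14 0-8-6-14-8-6-18-6-4-6-2-6"/><path data-order="1" d="M286 90l10-10 0-2 6-16 14-16 0-6-2-2 0-4"/><path data-order="1" d="M222 88l-8 0-6 4-6 2-4 0"/><path data-order="1" d="M352 80l18 14 4 10 0 16-2 4 0 4-2 2 2 32-2 4-6 6-8 4-16 14-2 6"/><path data-order="1" d="M84 60l4-8"/><path data-order="1" d="M88 56l0-4"/><path data-order="2" d="M88 52l0-4 4-8 0-6"/>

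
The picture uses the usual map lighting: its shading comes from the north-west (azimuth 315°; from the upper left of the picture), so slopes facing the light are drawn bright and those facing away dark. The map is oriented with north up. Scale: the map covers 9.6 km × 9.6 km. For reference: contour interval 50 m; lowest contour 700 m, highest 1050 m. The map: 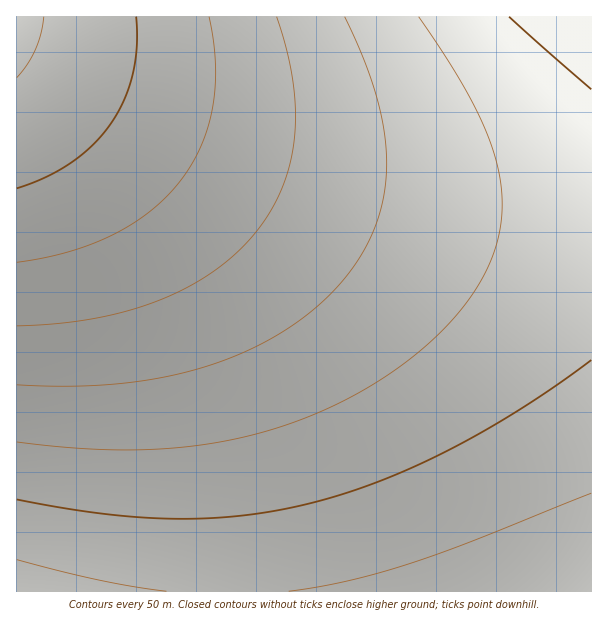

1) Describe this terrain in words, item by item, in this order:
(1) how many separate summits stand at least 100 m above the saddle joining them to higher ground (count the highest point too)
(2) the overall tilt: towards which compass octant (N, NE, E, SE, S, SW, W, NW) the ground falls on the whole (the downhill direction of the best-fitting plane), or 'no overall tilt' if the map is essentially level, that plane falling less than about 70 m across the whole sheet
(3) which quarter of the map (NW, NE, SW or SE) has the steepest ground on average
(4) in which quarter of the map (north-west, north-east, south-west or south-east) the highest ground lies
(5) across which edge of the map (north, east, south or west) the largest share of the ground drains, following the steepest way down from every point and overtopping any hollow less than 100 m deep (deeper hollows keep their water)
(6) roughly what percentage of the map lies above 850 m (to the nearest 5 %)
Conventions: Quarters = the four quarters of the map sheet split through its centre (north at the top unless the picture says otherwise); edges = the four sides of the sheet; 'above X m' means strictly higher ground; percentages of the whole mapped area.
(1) Counting only tops that stand 100 m proud, the map has 1 summit.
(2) The general tilt is down to the south-east (the land rises towards the north-west).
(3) Slopes are steepest in the south-west quarter.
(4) The highest ground is in the north-west quarter.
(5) Drainage is mainly to the south: more ground falls towards that edge than towards any other.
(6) About 35 % of the map lies above 850 m.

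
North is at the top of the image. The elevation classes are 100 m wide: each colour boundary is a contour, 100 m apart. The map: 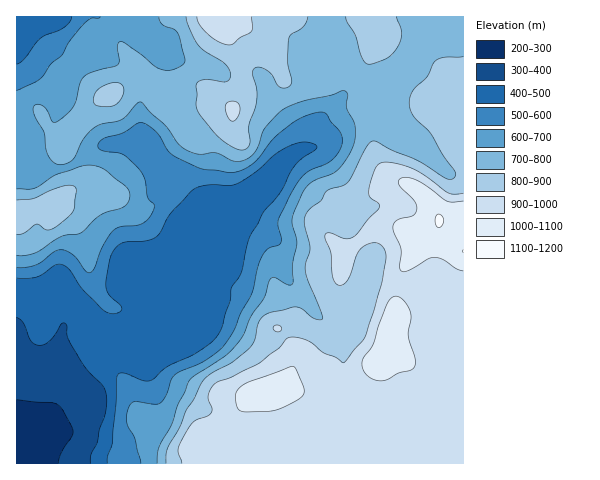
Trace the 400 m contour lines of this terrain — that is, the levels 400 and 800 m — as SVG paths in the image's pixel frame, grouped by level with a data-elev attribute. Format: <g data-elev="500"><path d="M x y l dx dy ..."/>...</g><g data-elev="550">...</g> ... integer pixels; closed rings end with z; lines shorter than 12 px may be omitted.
<g data-elev="400"><path d="M17 317l7 6 7 18 8 4 9-3 7-7 6-11 2-1 3 1 2 15 12 21 8 11 16 17 3 9-1 14-7 19-2 12-6 13-1 8"/></g><g data-elev="800"><path d="M17 234l7-1 12-9 11 6 5-1 6-4 11-9 5-6 2-21-3-3-9 0-14 4-16 8-17 2"/><path d="M102 106l10 0 7-4 5-10 0-4-2-4-5-1-6 0-14 7-3 6 0 6 2 3z"/><path d="M463 57l-18 0-10 4-8 15-14 14-4 11 1 7 2 7 19 19 12 21 11 16 2 3-2 4-3 2-5-2-28-17-26-11-15-8-5-1-3 2-21 39-5 4-16 5-6 9-12 9-4 8 0 8 5 23-4 16 0 8 17 47-3 1-6-2-12-9-7-2-25 6-7 4-5 7-4 17-4 7-19 15-22 12-7 7-8 17-8 12-7 17-11 19-2 7 0 9"/><path d="M186 17l3 10 9 18 6 6 20 12 4 5 3 6-1 4-3 4-21-2-9 2-1 5 1 23 5 8 17 20 13 9 10 3 5-2 3-4-1-18 8-24 0-12-4-15 0-5 4-3 6 1 8 6 8 13 6 1 5-2 2-5-4-19 1-23 2-5 13-8 4-9"/><path d="M346 17l1 5 9 14 6 22 3 5 4 1 19-6 10-11 3-7 1-7-5-16"/></g>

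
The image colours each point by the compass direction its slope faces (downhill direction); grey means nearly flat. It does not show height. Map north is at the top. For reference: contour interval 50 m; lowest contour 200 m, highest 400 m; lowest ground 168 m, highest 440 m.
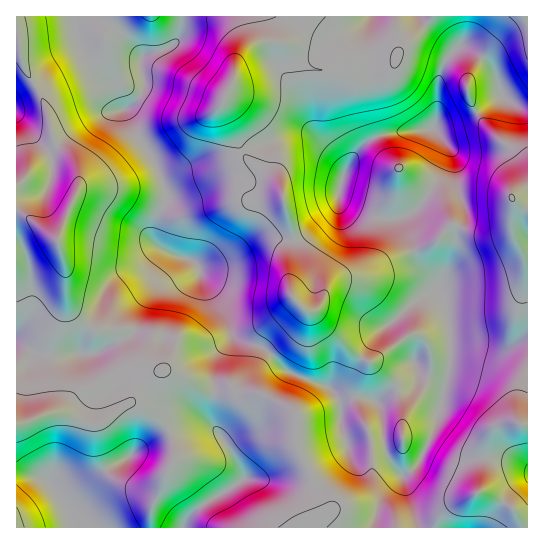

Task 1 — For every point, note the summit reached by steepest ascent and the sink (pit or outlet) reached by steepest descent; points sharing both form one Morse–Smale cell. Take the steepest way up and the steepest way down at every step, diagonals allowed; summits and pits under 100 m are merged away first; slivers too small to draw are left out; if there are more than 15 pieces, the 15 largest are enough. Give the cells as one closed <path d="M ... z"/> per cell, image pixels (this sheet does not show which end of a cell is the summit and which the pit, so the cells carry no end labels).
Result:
<path d="M73 16l-57 1 0 457 22 2 7 3 11 11 11 16 6 22 454 0 1-419-10-2-15-10-11-30-15-14-10-5-8-1-15 16-5 15-2 36-4 15 20 25 2 28 9 23 0 12-8 16-3 24-16 33 7 9 4 16 3 19 0 28-18 71-13 29-10 10-8 4-15-22-4-19 0-20-3-9-6-6-9-3-15 0-9 4-12-14-43-16-23-23-28-11-14-32-18-26-4-13-10-7-12-3-16-8-6-6 0-17 13-28-4-14-11-25-17-25-9-22-6-4-6-20-26-24-5-8z"/><path d="M527 16l-454 1 11 38 5 8 26 24 6 20 6 4 9 22 17 25 11 25 4 14-13 28 0 17 6 6 16 8 12 3 10 7 4 13 18 26 14 32 28 11 23 23 43 16 12 14 9-4 15 0 9 3 6 6 3 9 0 20 4 19 15 22 8-4 10-10 13-29 18-71 0-28-3-19-4-16-7-9 16-33 3-24 8-16 0-12-9-23-2-28-20-25 4-15 2-36 5-15 7-9 8-7 8 1 14 8 11 11 12 31 14 9 9 1z"/><path d="M29 475l-13 0 0 52 55 1 1-6-5-16-11-16-11-11z"/>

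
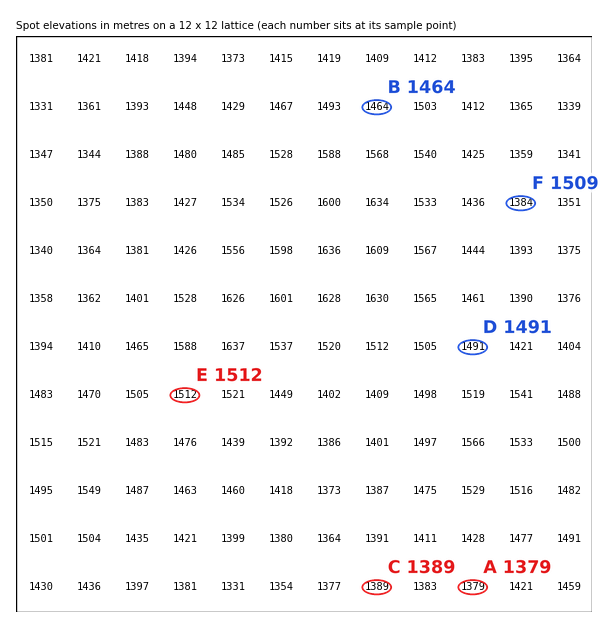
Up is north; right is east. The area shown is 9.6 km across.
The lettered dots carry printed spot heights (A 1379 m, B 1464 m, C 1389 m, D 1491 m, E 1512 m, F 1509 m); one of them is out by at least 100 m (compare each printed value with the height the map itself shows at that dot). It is F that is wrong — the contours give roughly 1384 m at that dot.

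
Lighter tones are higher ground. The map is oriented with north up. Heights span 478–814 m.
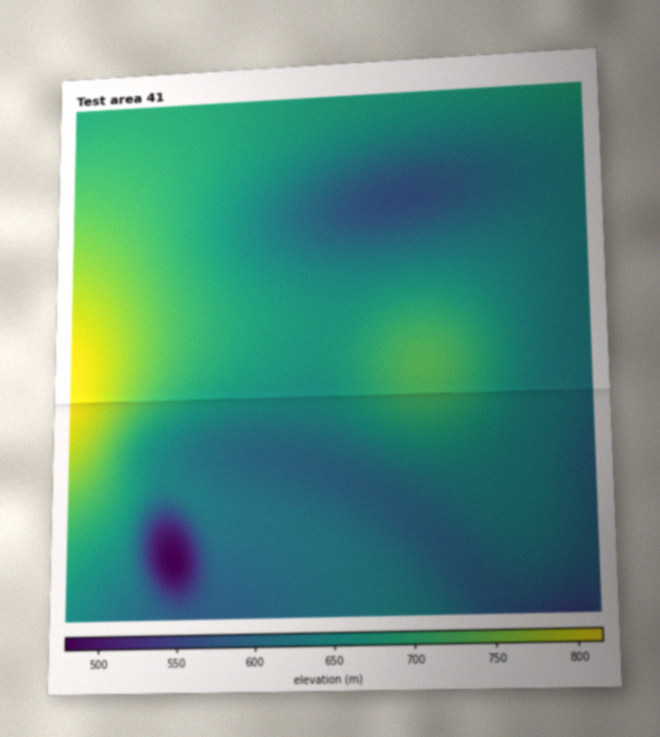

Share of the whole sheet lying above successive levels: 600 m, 89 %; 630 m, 66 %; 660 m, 44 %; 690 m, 24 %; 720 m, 10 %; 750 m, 5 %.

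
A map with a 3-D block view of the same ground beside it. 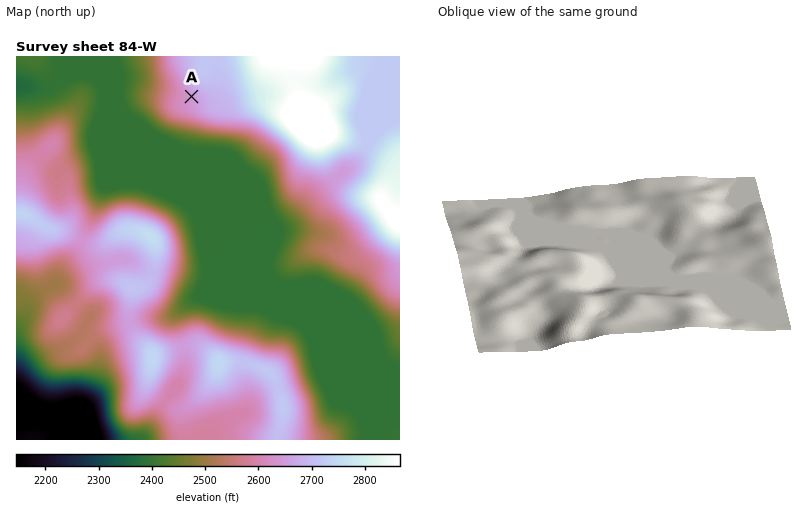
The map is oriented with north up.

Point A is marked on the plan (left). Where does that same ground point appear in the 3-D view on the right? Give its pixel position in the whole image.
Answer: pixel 589 203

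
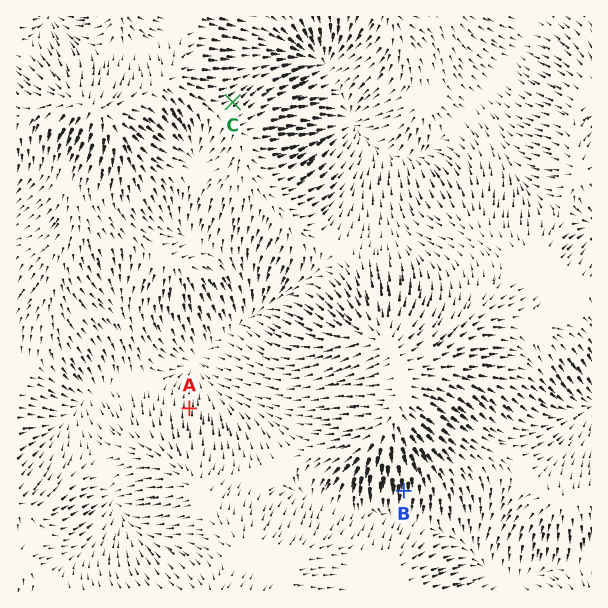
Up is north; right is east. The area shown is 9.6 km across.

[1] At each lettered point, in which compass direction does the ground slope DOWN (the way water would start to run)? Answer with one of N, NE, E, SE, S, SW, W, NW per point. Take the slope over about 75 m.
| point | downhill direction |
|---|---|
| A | N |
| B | S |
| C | NE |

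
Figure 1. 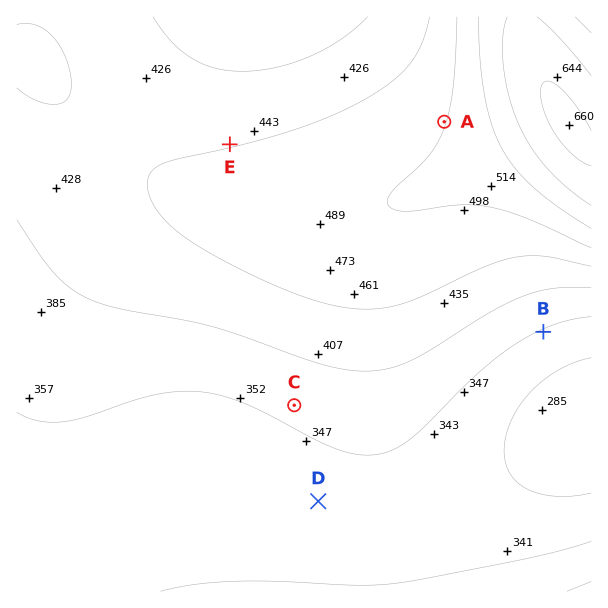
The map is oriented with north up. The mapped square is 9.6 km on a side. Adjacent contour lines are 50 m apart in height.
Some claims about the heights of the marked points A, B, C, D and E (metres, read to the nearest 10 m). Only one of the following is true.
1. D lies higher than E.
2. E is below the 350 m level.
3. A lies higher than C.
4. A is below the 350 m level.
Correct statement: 3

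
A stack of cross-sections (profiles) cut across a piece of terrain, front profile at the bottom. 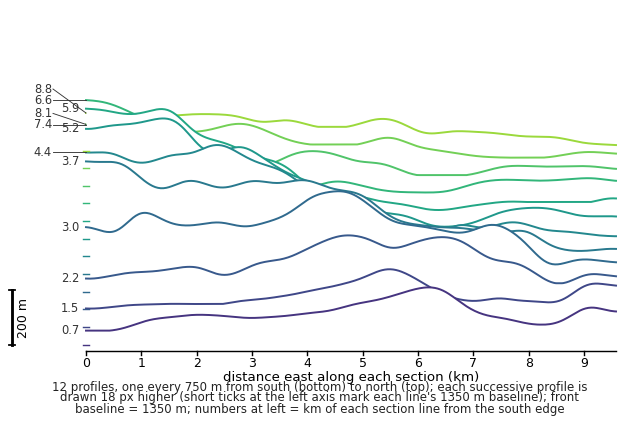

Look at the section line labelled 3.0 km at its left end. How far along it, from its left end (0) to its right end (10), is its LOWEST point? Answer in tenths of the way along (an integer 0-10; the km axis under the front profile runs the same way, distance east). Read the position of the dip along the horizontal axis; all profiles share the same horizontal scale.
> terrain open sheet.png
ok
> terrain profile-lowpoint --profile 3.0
9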